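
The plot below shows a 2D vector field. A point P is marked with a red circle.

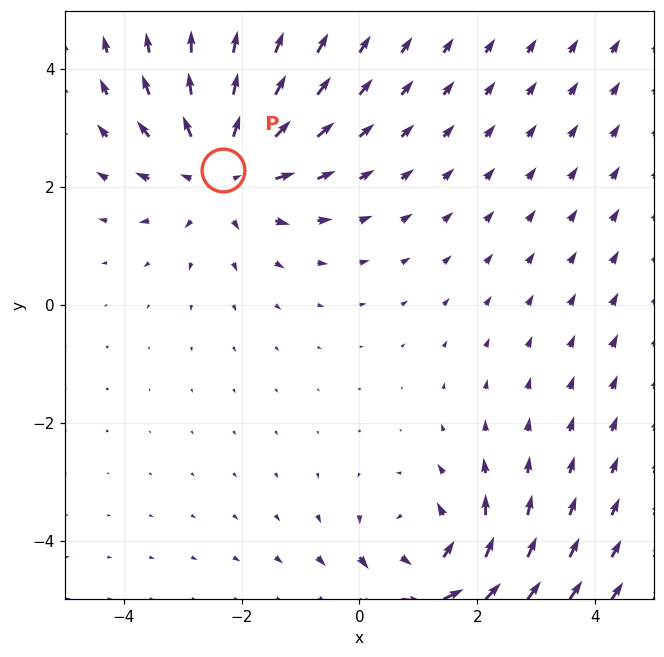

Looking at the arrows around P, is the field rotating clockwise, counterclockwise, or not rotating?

Near P at (-2.3, 2.3) the arrows show no circulation. The curl there is ≈0.

not rotating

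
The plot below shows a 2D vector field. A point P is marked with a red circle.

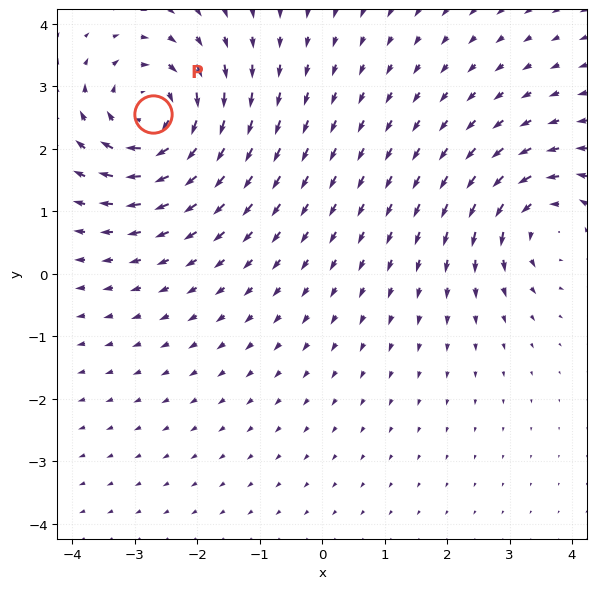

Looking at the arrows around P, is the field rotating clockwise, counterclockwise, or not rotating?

clockwise

Near P at (-2.7, 2.6) the arrows circulate clockwise. The curl (z-component) there is about -5; negative curl means clockwise rotation.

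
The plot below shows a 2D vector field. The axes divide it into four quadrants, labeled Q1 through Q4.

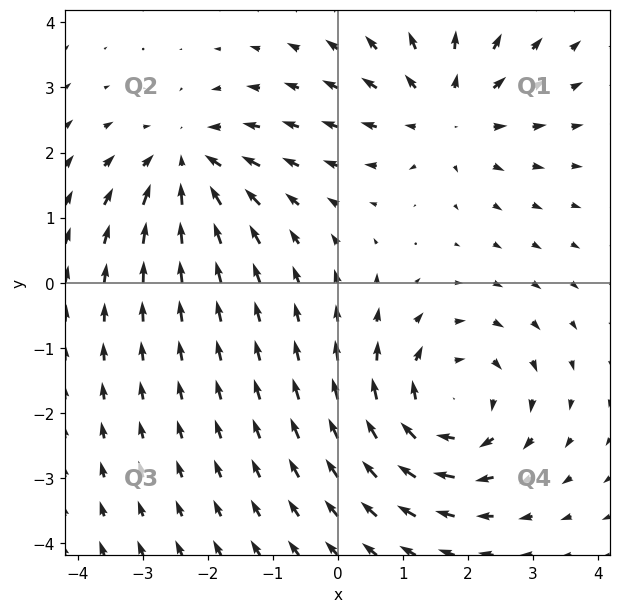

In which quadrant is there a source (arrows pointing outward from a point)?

The source sits at approximately (1.7, 2.6), which lies in quadrant Q1. The divergence there is about +3, positive as expected for a source.

Q1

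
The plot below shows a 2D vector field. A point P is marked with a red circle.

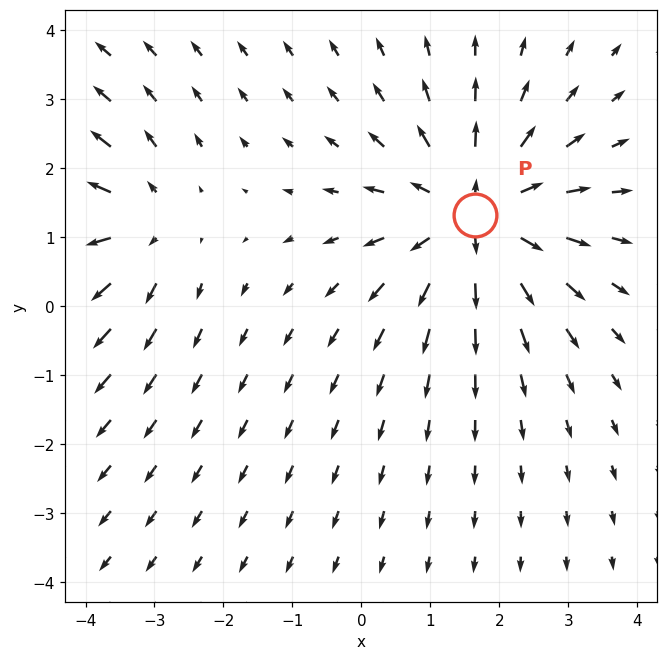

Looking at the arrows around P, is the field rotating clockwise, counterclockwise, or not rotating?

Near P at (1.7, 1.3) the arrows show no circulation. The curl there is ≈0.

not rotating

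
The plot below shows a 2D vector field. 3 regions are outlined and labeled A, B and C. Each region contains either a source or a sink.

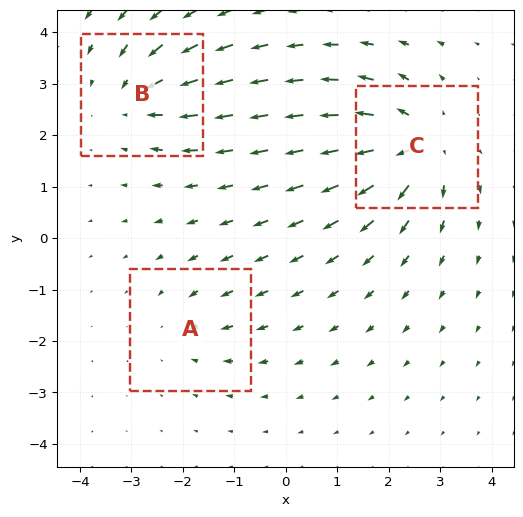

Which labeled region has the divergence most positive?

Divergence at each region's feature centre — A: about -2, B: about -4, C: about +5. Region C is most positive.

C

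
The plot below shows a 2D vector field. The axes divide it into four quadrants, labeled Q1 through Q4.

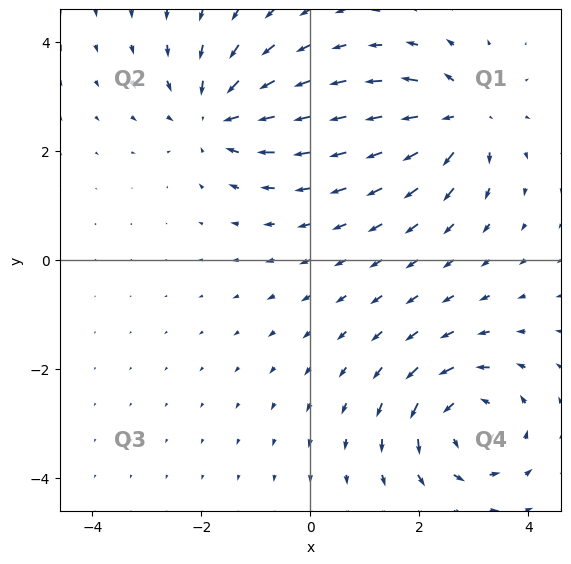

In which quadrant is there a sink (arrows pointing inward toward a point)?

Q2

The sink sits at approximately (-1.7, 2.6), which lies in quadrant Q2. The divergence there is about -5, negative as expected for a sink.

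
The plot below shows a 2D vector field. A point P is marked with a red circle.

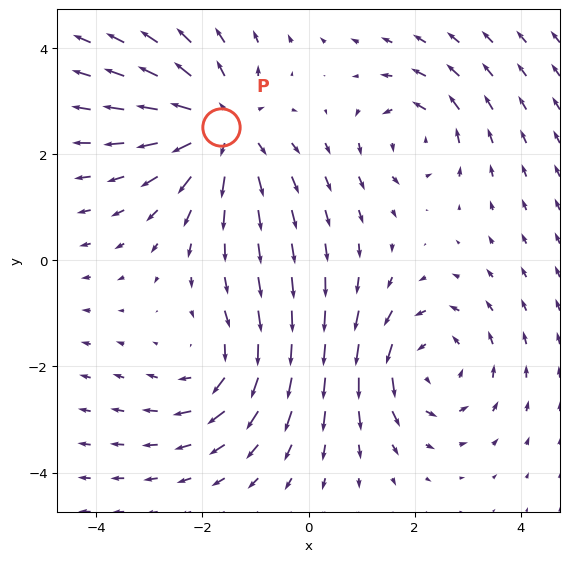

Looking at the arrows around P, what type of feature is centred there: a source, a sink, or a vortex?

source

At P (-1.6, 2.5) the arrows spread outward. Divergence about +4, curl ≈0 — positive divergence with near-zero curl is a source.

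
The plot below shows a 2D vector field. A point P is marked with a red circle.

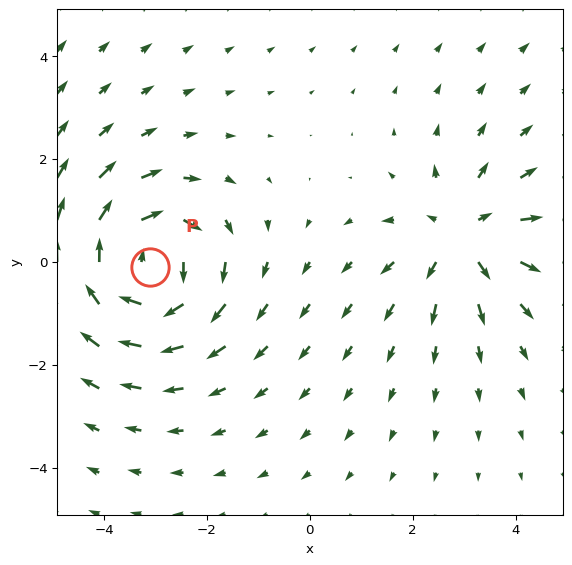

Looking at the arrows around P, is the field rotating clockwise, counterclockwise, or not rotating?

Near P at (-3.1, -0.1) the arrows circulate clockwise. The curl (z-component) there is about -5; negative curl means clockwise rotation.

clockwise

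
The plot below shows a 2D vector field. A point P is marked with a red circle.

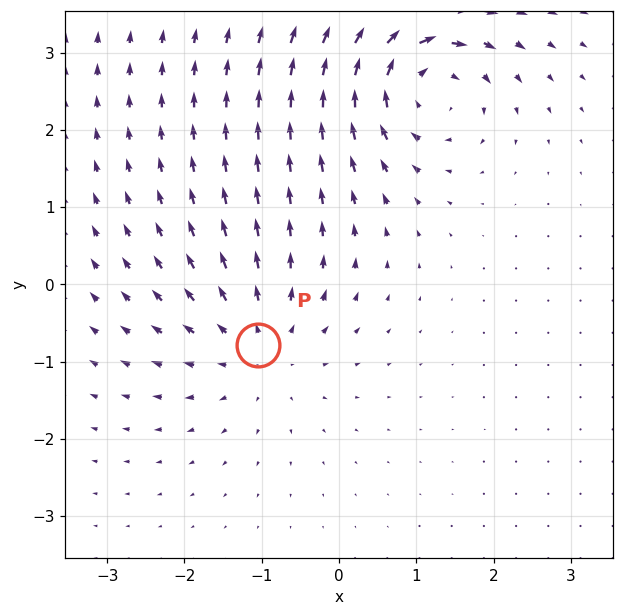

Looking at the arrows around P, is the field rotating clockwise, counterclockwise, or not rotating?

not rotating

Near P at (-1.0, -0.8) the arrows show no circulation. The curl there is ≈0.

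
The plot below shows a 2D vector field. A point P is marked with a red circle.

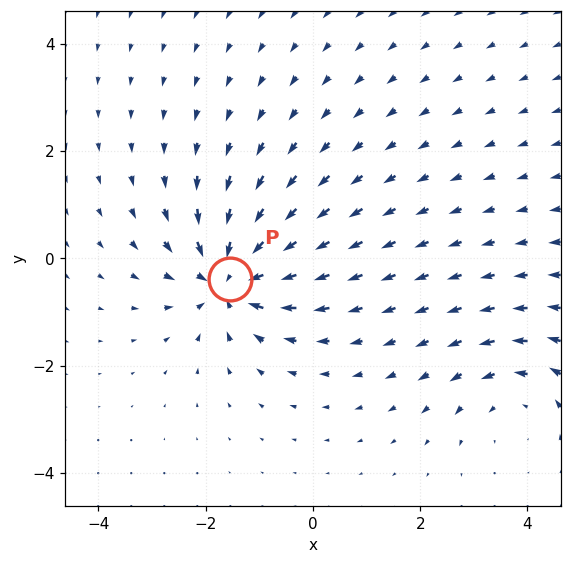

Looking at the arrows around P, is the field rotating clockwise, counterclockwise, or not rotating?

Near P at (-1.5, -0.4) the arrows show no circulation. The curl there is ≈0.

not rotating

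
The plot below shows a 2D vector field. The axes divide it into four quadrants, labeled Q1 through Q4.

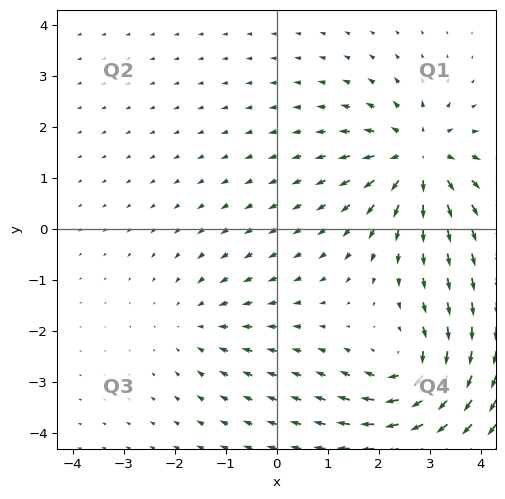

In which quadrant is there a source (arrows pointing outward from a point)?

The source sits at approximately (2.8, 1.4), which lies in quadrant Q1. The divergence there is about +5, positive as expected for a source.

Q1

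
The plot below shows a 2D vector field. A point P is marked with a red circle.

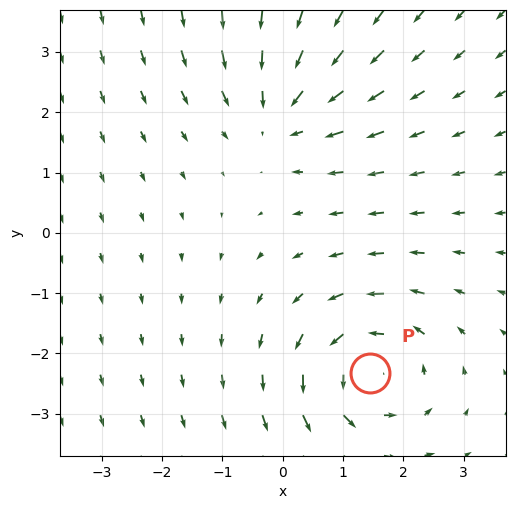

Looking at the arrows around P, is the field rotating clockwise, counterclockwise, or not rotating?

Near P at (1.5, -2.3) the arrows circulate counterclockwise. The curl (z-component) there is about +4; positive curl means counterclockwise rotation.

counterclockwise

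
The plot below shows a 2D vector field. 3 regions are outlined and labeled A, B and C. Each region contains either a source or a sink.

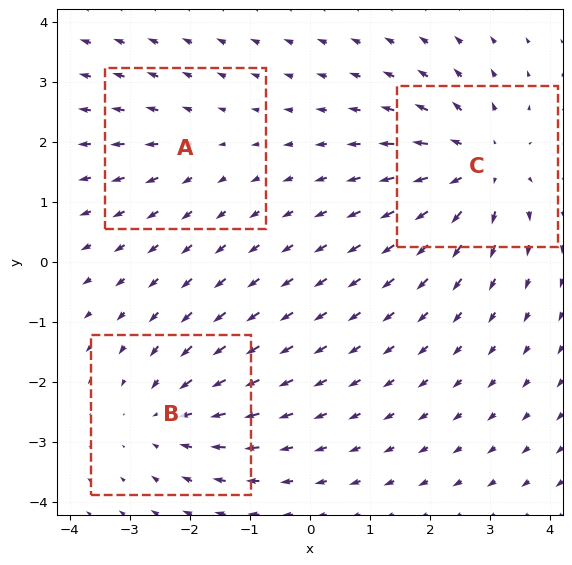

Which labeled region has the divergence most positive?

C

Divergence at each region's feature centre — A: about +2, B: about -3, C: about +4. Region C is most positive.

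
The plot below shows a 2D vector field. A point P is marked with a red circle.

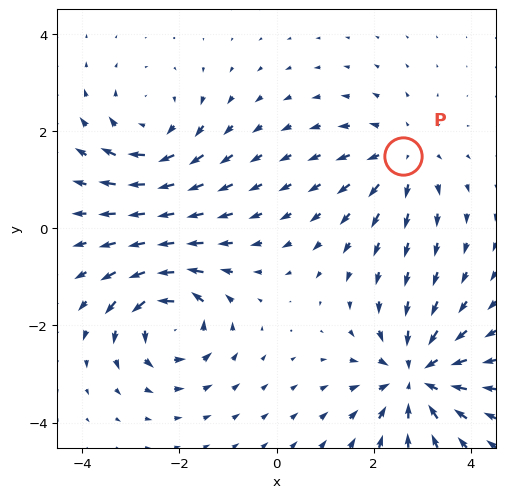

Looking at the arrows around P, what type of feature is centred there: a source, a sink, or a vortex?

source

At P (2.6, 1.5) the arrows spread outward. Divergence about +3, curl ≈0 — positive divergence with near-zero curl is a source.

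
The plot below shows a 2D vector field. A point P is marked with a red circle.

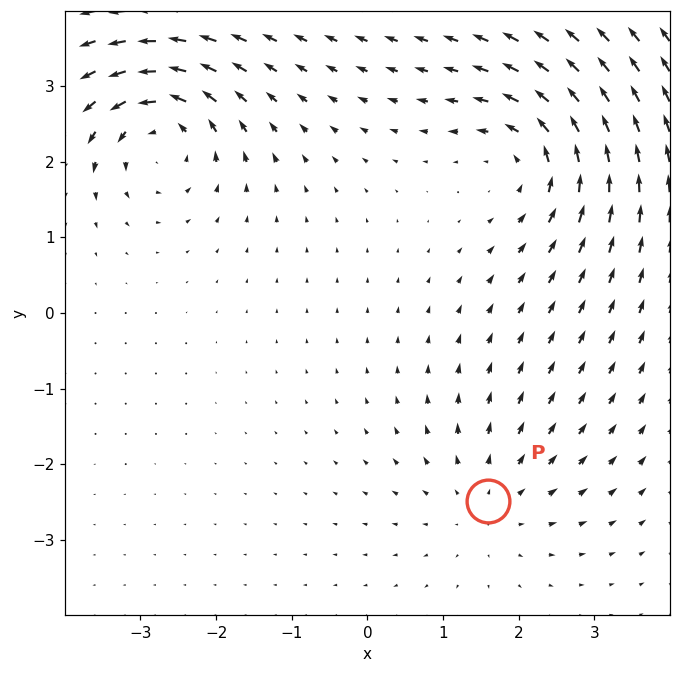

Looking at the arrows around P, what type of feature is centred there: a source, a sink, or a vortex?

At P (1.6, -2.5) the arrows spread outward. Divergence about +3, curl ≈0 — positive divergence with near-zero curl is a source.

source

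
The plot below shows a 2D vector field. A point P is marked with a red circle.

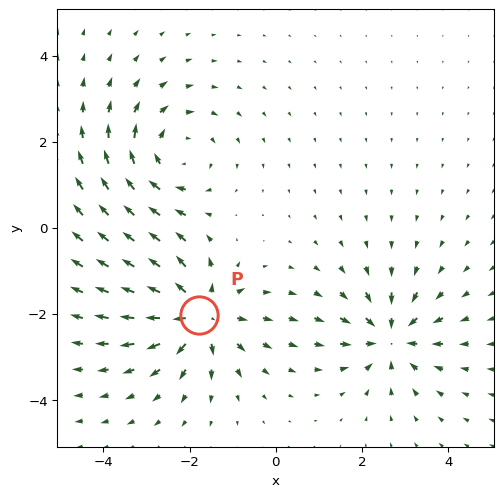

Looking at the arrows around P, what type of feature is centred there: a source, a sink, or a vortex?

At P (-1.8, -2.0) the arrows spread outward. Divergence about +6, curl ≈0 — positive divergence with near-zero curl is a source.

source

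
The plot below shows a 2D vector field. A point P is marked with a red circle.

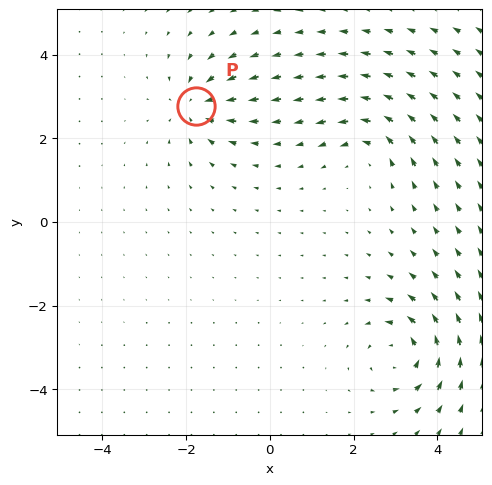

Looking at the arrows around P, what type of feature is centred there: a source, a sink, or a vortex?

sink

At P (-1.8, 2.8) the arrows converge inward. Divergence about -4, curl ≈0 — negative divergence with near-zero curl is a sink.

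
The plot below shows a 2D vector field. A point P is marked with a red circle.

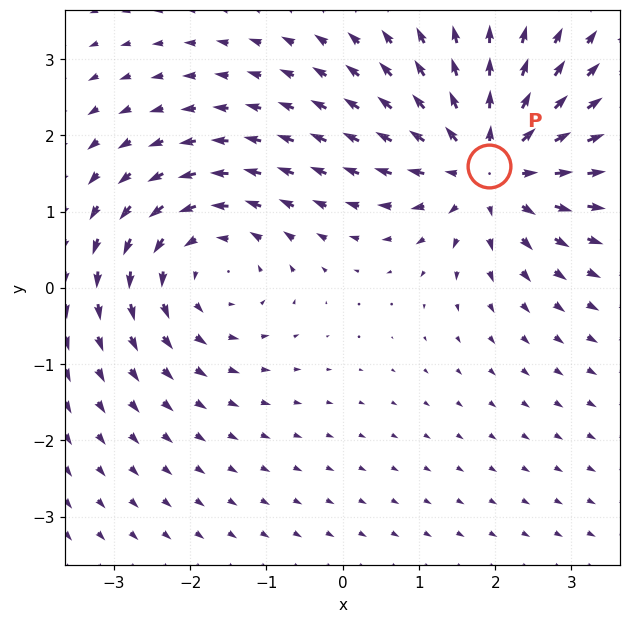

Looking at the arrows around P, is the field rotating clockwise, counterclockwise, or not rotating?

Near P at (1.9, 1.6) the arrows show no circulation. The curl there is ≈0.

not rotating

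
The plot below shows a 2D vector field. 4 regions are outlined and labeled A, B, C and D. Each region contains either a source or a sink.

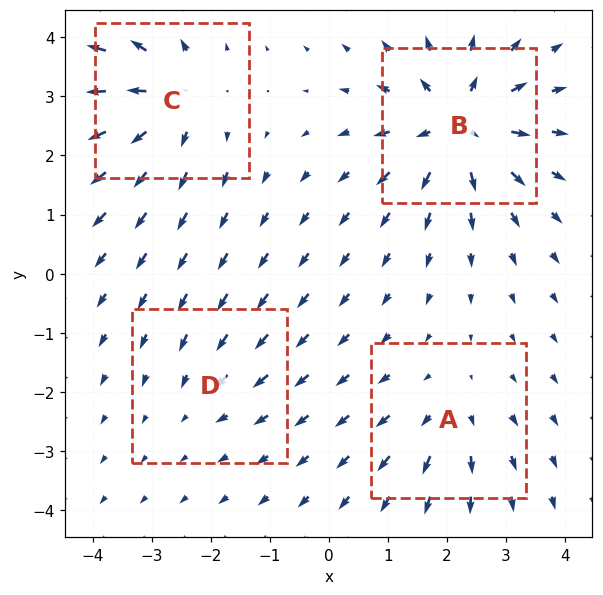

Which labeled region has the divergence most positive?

B

Divergence at each region's feature centre — A: about +3, B: about +7, C: about +5, D: about -2. Region B is most positive.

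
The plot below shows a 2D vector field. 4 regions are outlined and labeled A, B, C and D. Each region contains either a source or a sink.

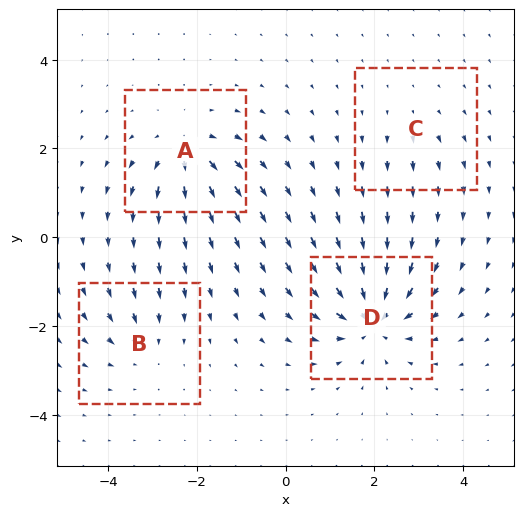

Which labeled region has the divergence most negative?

Divergence at each region's feature centre — A: about +6, B: about -4, C: about +2, D: about -9. Region D is most negative.

D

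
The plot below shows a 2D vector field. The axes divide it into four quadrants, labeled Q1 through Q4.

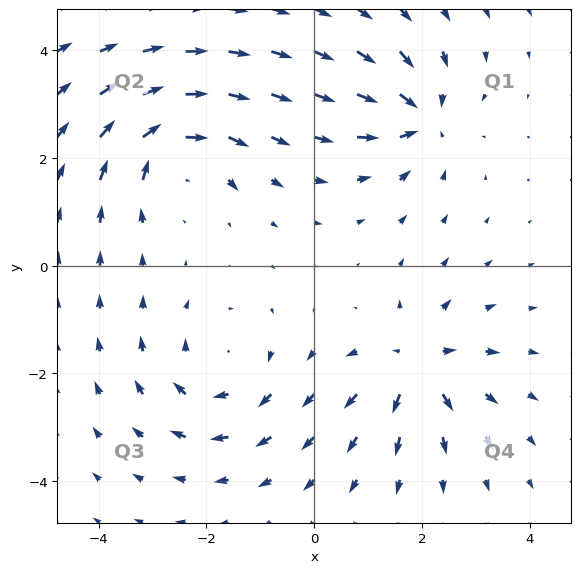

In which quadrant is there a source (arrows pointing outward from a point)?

The source sits at approximately (1.9, -1.8), which lies in quadrant Q4. The divergence there is about +6, positive as expected for a source.

Q4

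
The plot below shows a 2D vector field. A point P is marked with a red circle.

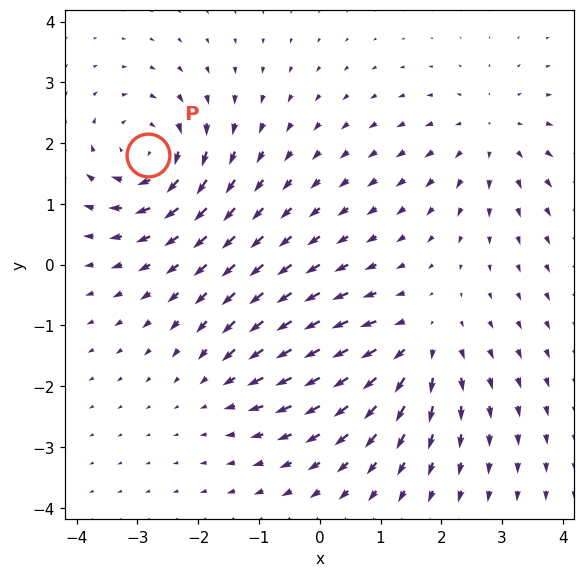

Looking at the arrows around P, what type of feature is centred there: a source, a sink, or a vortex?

vortex

At P (-2.8, 1.8) the arrows circulate clockwise. Divergence ≈0, curl about -5 — near-zero divergence with nonzero curl is a vortex.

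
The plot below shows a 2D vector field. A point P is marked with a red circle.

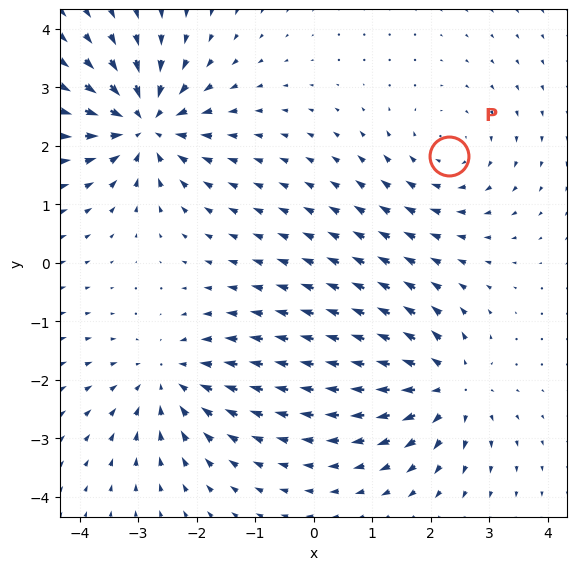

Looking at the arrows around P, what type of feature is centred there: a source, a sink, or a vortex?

vortex

At P (2.3, 1.8) the arrows circulate clockwise. Divergence ≈0, curl about -3 — near-zero divergence with nonzero curl is a vortex.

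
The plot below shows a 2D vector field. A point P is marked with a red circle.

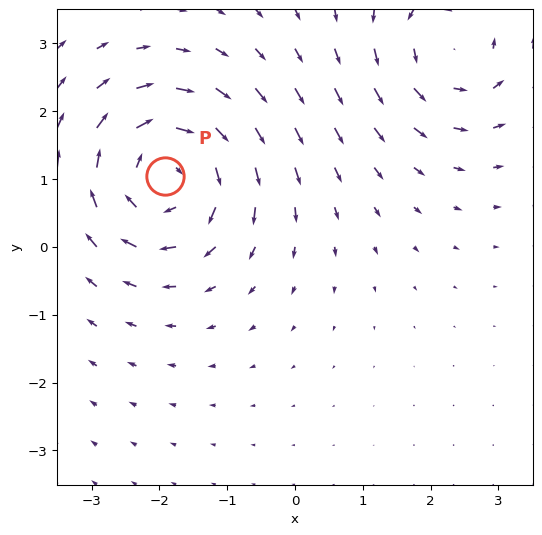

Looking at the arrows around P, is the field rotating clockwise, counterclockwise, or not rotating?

Near P at (-1.9, 1.0) the arrows circulate clockwise. The curl (z-component) there is about -4; negative curl means clockwise rotation.

clockwise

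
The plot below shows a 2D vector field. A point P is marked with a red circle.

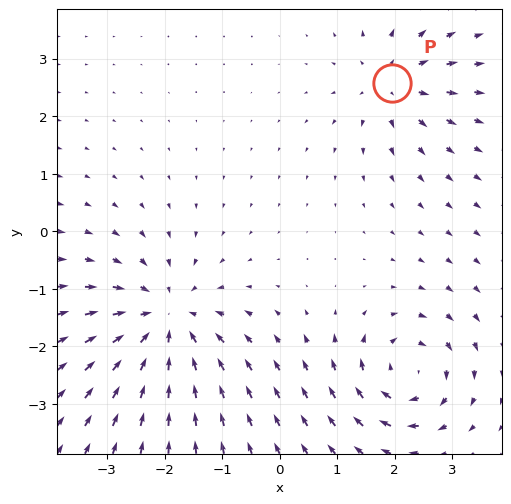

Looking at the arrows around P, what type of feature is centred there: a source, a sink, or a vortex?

source

At P (2.0, 2.6) the arrows spread outward. Divergence about +4, curl ≈0 — positive divergence with near-zero curl is a source.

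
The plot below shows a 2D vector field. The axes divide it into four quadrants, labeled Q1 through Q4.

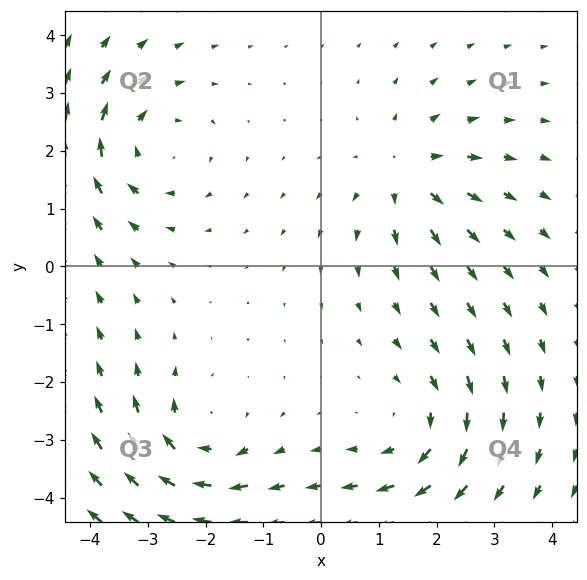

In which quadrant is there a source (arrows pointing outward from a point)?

The source sits at approximately (1.5, 1.6), which lies in quadrant Q1. The divergence there is about +4, positive as expected for a source.

Q1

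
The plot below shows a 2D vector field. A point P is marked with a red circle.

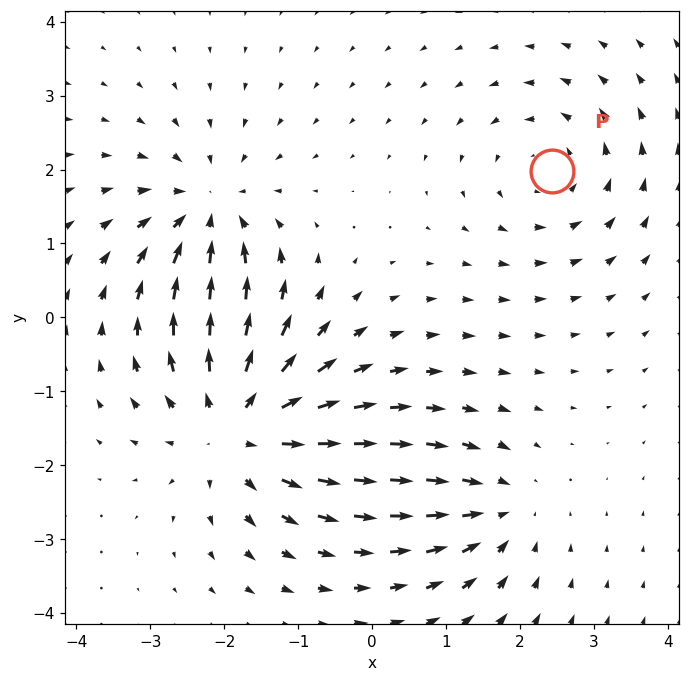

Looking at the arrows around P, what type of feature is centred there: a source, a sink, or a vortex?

vortex

At P (2.4, 2.0) the arrows circulate counterclockwise. Divergence ≈0, curl about +3 — near-zero divergence with nonzero curl is a vortex.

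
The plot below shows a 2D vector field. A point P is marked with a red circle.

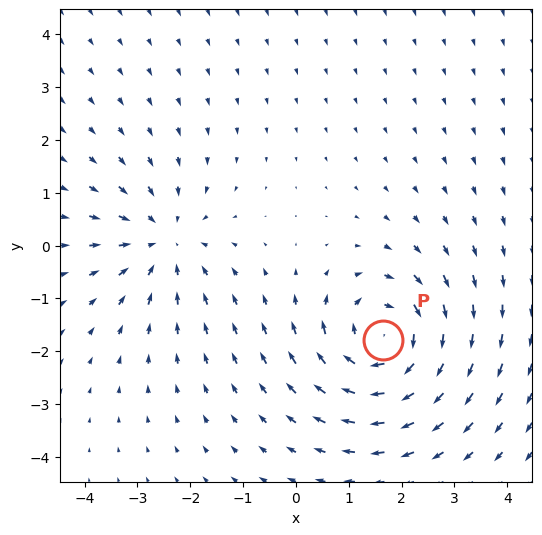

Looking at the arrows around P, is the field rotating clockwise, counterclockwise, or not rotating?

clockwise

Near P at (1.7, -1.8) the arrows circulate clockwise. The curl (z-component) there is about -4; negative curl means clockwise rotation.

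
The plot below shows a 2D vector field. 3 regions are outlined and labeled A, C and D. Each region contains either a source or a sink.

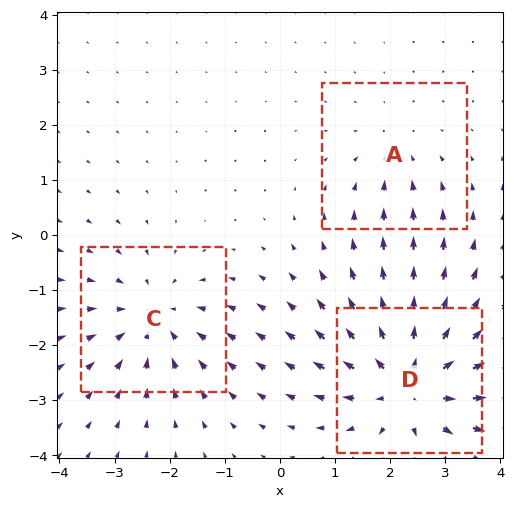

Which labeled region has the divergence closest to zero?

A

Divergence at each region's feature centre — A: about -2, C: about -3, D: about +4. Region A is closest to zero.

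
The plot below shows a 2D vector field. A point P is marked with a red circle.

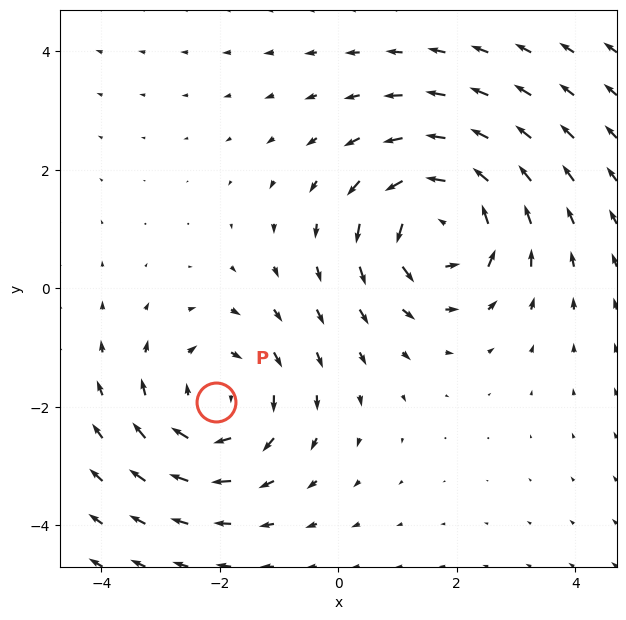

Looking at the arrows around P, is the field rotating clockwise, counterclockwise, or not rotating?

Near P at (-2.1, -1.9) the arrows circulate clockwise. The curl (z-component) there is about -2; negative curl means clockwise rotation.

clockwise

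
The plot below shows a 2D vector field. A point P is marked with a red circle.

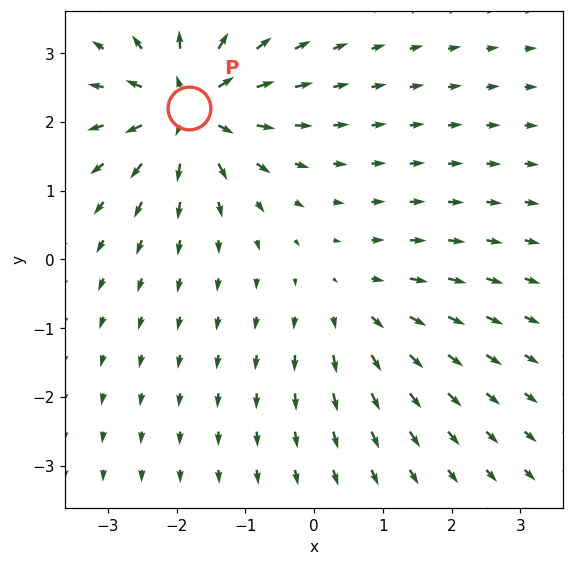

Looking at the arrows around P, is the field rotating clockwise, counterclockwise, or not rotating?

not rotating

Near P at (-1.8, 2.2) the arrows show no circulation. The curl there is ≈0.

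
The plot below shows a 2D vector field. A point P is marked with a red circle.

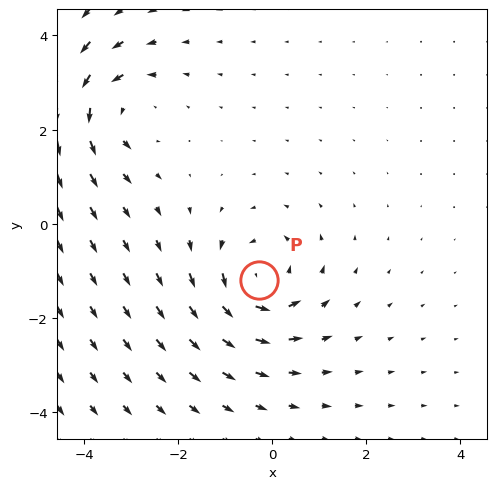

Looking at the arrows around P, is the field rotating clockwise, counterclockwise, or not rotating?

Near P at (-0.3, -1.2) the arrows circulate counterclockwise. The curl (z-component) there is about +4; positive curl means counterclockwise rotation.

counterclockwise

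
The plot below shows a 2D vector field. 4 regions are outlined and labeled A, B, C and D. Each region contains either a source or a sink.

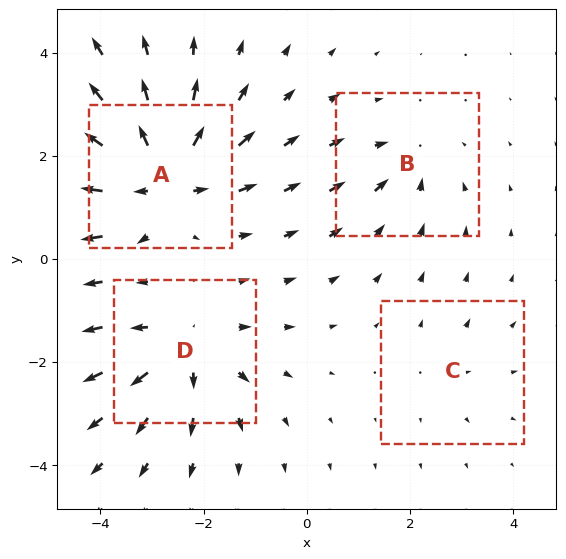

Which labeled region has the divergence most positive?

A

Divergence at each region's feature centre — A: about +7, B: about -3, C: about +2, D: about +5. Region A is most positive.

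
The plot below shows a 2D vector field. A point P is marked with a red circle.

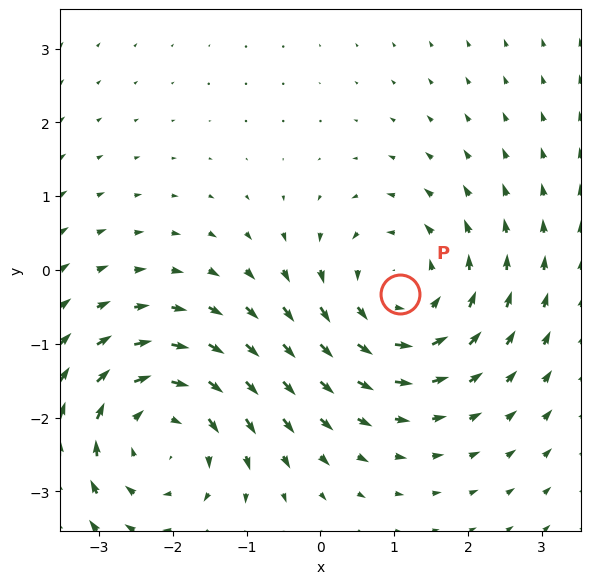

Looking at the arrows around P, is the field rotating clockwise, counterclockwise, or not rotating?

Near P at (1.1, -0.3) the arrows circulate counterclockwise. The curl (z-component) there is about +4; positive curl means counterclockwise rotation.

counterclockwise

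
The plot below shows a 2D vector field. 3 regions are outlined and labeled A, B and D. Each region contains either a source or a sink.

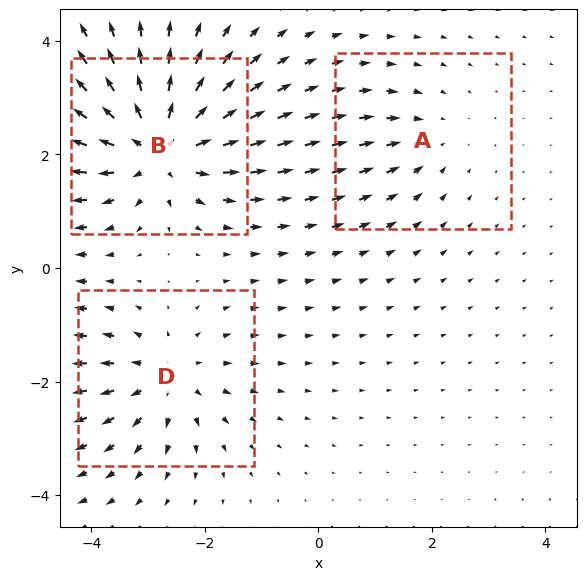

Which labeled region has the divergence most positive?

B

Divergence at each region's feature centre — A: about -2, B: about +5, D: about +3. Region B is most positive.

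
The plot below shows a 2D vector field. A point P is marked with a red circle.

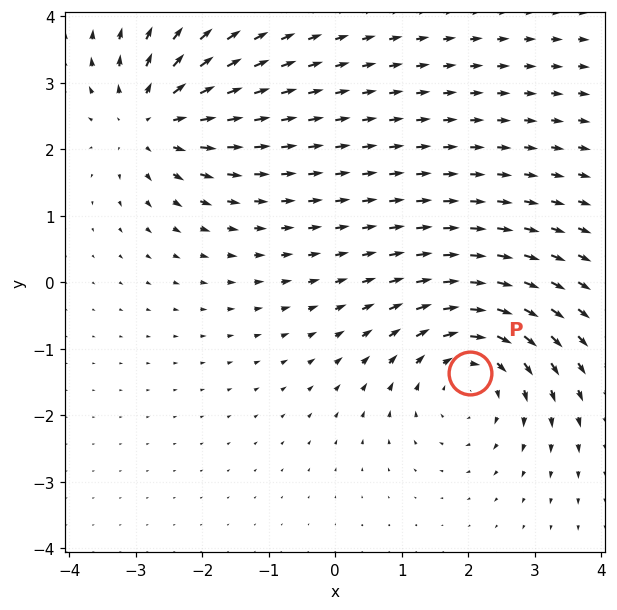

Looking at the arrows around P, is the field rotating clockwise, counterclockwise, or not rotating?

Near P at (2.0, -1.4) the arrows circulate clockwise. The curl (z-component) there is about -3; negative curl means clockwise rotation.

clockwise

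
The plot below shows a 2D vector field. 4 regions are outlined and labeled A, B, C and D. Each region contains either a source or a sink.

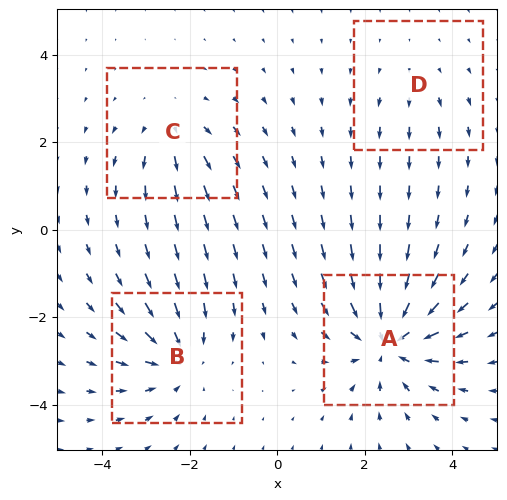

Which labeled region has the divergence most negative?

Divergence at each region's feature centre — A: about -6, B: about -4, C: about +3, D: about +2. Region A is most negative.

A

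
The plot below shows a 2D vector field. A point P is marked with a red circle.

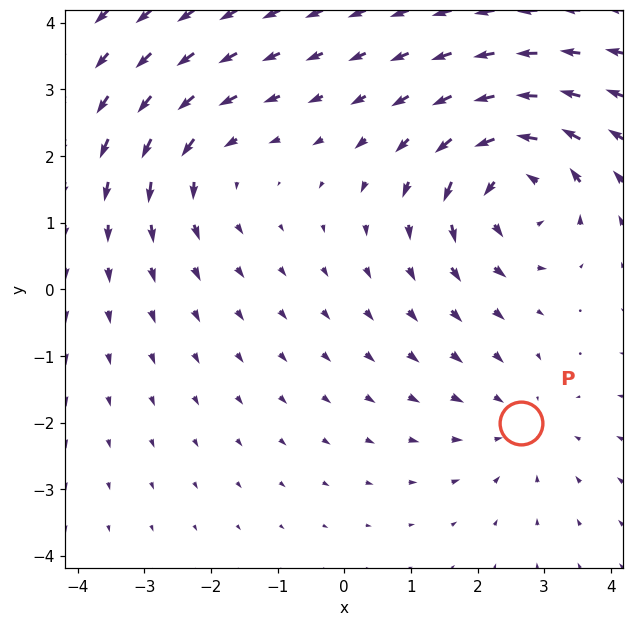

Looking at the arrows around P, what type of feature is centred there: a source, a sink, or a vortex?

At P (2.7, -2.0) the arrows converge inward. Divergence about -2, curl ≈0 — negative divergence with near-zero curl is a sink.

sink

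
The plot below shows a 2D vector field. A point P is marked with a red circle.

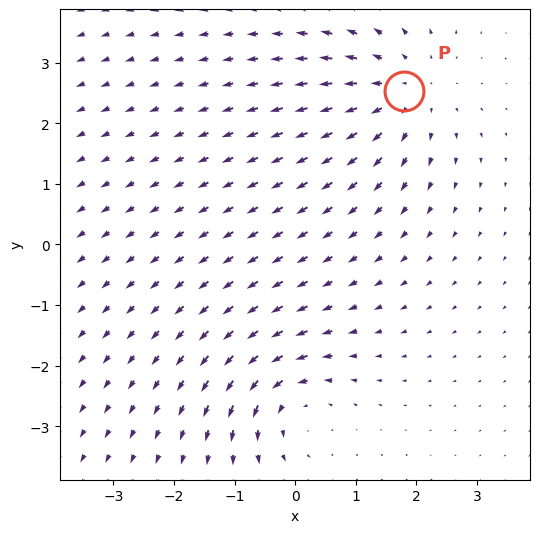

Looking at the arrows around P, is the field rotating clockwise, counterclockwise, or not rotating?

Near P at (1.8, 2.5) the arrows show no circulation. The curl there is ≈0.

not rotating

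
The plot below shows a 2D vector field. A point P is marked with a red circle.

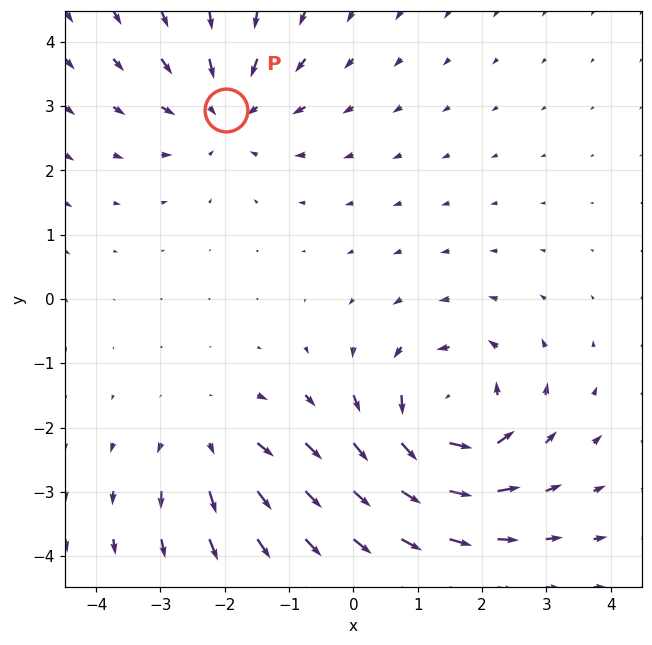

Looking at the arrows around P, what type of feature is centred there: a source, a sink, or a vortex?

At P (-2.0, 2.9) the arrows converge inward. Divergence about -4, curl ≈0 — negative divergence with near-zero curl is a sink.

sink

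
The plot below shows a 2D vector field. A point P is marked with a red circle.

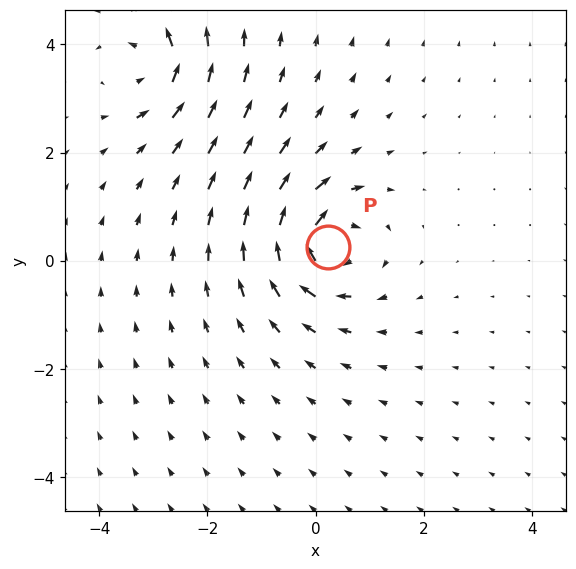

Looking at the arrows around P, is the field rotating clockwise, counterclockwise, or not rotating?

clockwise

Near P at (0.2, 0.3) the arrows circulate clockwise. The curl (z-component) there is about -5; negative curl means clockwise rotation.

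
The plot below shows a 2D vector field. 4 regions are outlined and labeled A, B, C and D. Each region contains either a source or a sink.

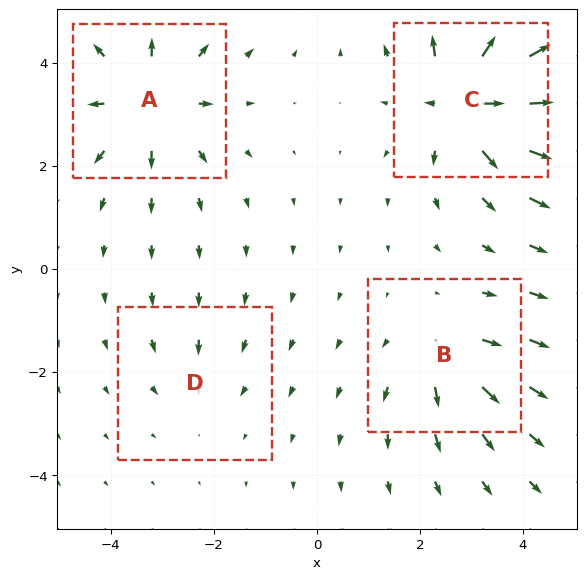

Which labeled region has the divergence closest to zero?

Divergence at each region's feature centre — A: about +6, B: about +4, C: about +8, D: about -2. Region D is closest to zero.

D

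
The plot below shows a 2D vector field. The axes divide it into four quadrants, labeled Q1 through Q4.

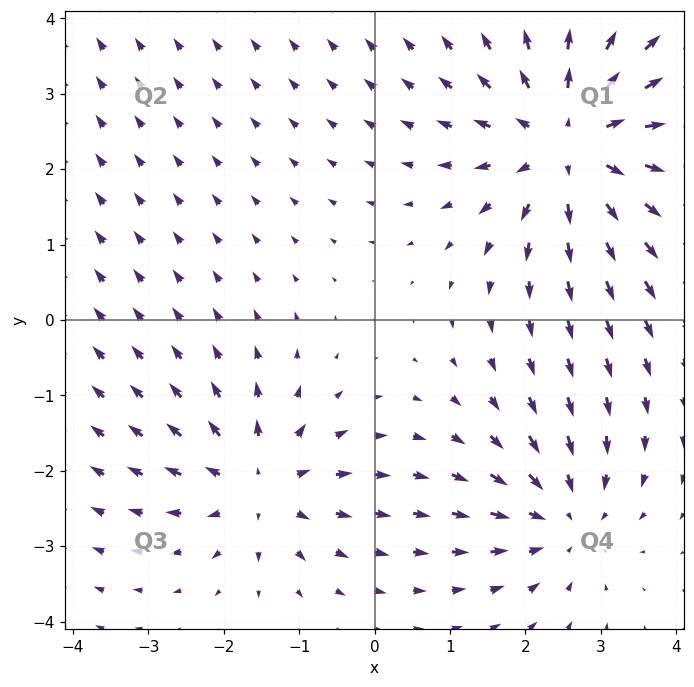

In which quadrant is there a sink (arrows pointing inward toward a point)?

Q4

The sink sits at approximately (2.5, -2.6), which lies in quadrant Q4. The divergence there is about -3, negative as expected for a sink.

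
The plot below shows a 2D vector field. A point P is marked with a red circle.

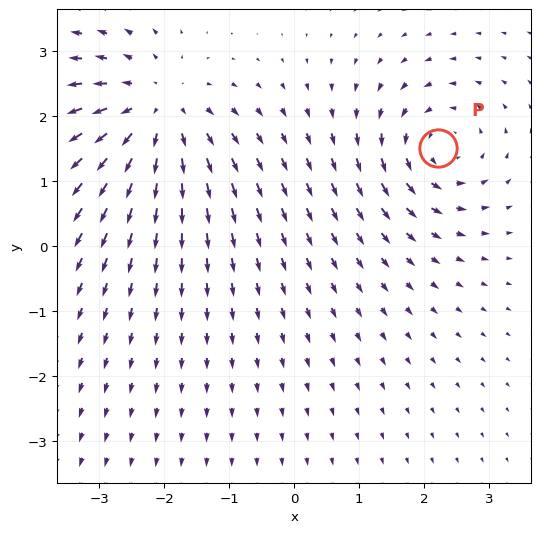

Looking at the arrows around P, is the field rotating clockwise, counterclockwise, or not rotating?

Near P at (2.2, 1.5) the arrows circulate counterclockwise. The curl (z-component) there is about +4; positive curl means counterclockwise rotation.

counterclockwise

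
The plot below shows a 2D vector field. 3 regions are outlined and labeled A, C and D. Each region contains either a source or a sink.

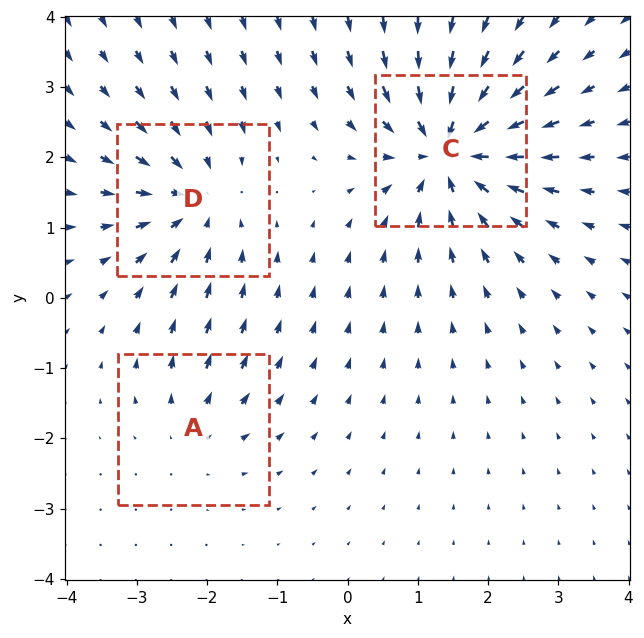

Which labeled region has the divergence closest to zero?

Divergence at each region's feature centre — A: about +2, C: about -6, D: about -4. Region A is closest to zero.

A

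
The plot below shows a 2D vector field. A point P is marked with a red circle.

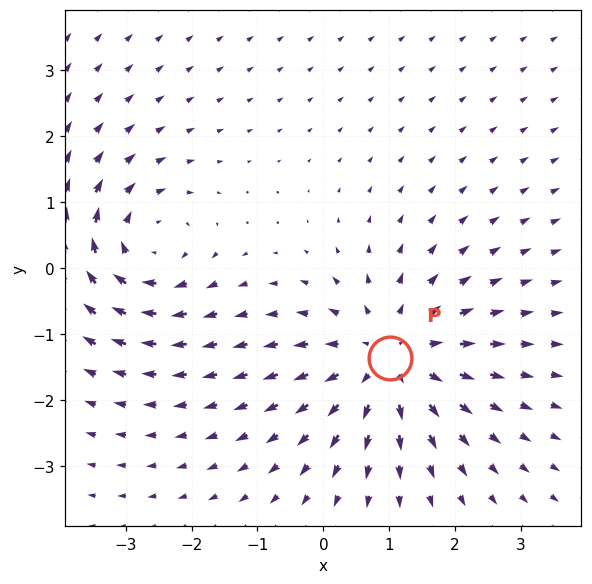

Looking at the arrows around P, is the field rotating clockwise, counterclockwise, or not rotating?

not rotating

Near P at (1.0, -1.4) the arrows show no circulation. The curl there is ≈0.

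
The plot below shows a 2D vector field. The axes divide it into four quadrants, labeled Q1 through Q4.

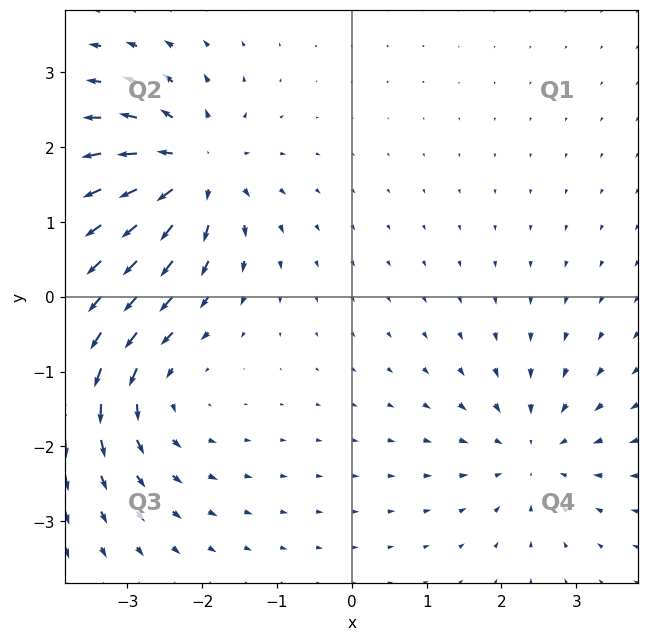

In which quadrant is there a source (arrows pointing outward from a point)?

Q2

The source sits at approximately (-2.1, 1.7), which lies in quadrant Q2. The divergence there is about +7, positive as expected for a source.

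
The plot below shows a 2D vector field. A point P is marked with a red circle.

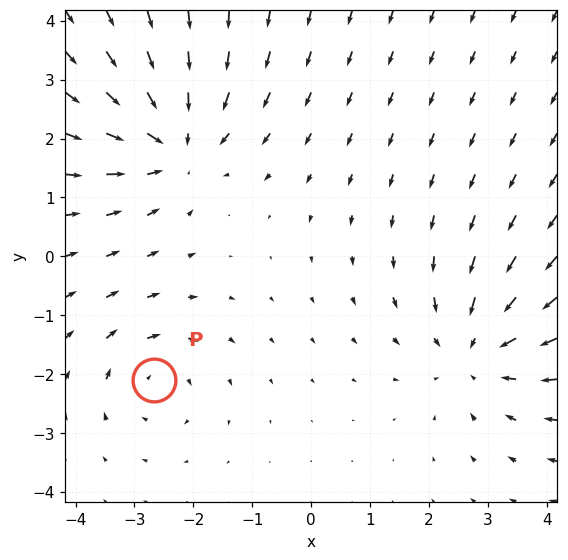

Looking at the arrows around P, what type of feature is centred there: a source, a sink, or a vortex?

vortex

At P (-2.7, -2.1) the arrows circulate clockwise. Divergence ≈0, curl about -3 — near-zero divergence with nonzero curl is a vortex.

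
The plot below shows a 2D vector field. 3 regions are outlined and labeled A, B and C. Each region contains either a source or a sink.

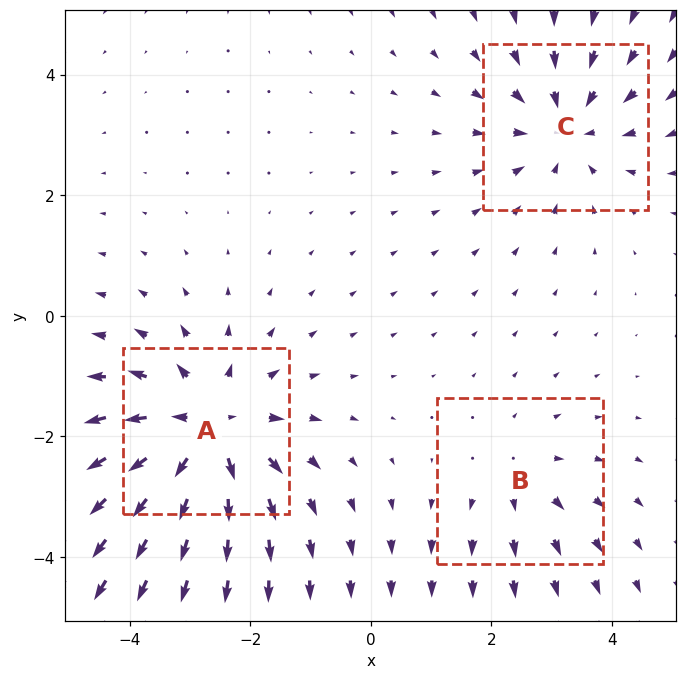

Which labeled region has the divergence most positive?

Divergence at each region's feature centre — A: about +5, B: about +2, C: about -3. Region A is most positive.

A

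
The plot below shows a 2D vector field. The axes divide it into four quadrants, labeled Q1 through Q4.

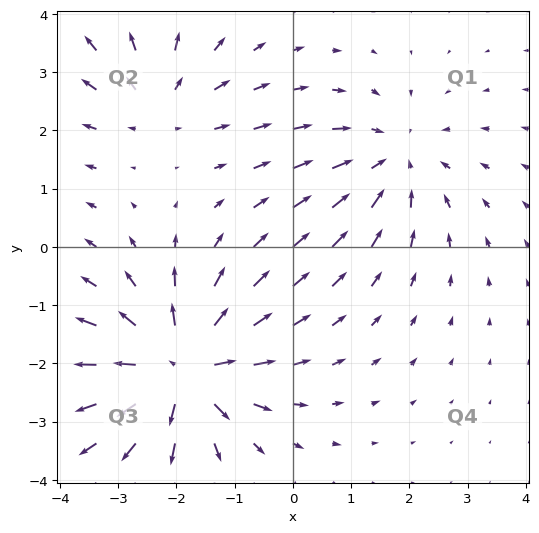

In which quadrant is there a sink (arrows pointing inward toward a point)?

The sink sits at approximately (1.7, 1.5), which lies in quadrant Q1. The divergence there is about -3, negative as expected for a sink.

Q1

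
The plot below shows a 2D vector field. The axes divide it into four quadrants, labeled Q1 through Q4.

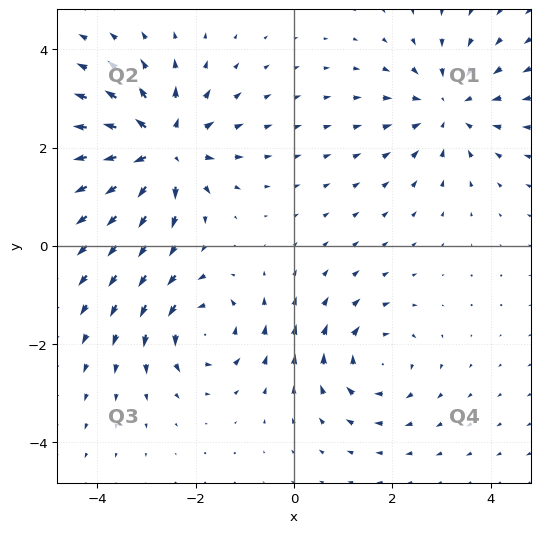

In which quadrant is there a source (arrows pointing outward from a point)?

Q2

The source sits at approximately (-2.7, 2.0), which lies in quadrant Q2. The divergence there is about +5, positive as expected for a source.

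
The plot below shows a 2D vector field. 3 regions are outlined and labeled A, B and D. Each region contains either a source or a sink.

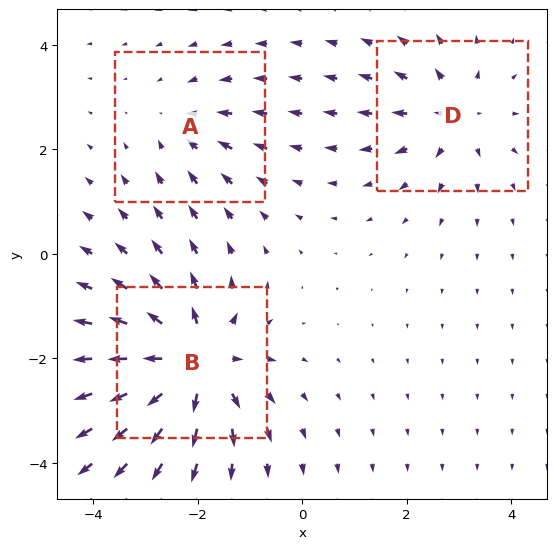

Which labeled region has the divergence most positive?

Divergence at each region's feature centre — A: about -2, B: about +6, D: about +3. Region B is most positive.

B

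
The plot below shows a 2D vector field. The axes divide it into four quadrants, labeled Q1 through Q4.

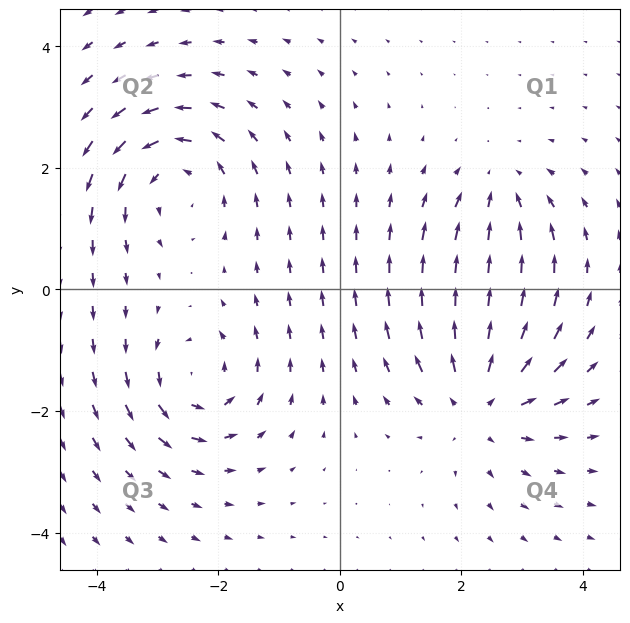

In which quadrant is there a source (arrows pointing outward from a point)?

The source sits at approximately (2.3, -1.8), which lies in quadrant Q4. The divergence there is about +4, positive as expected for a source.

Q4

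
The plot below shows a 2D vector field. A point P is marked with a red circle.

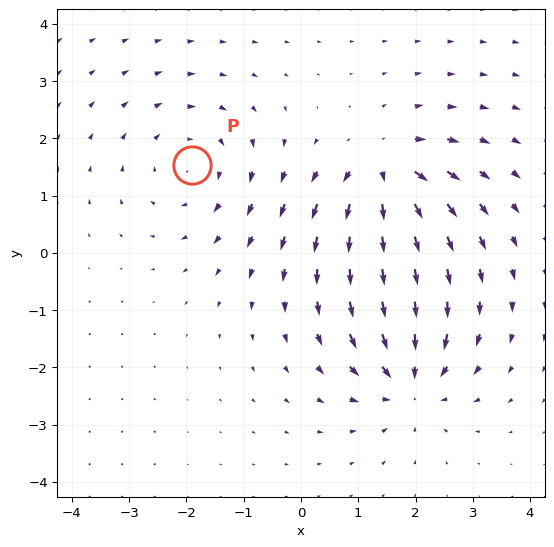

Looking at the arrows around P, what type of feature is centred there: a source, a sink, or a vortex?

At P (-1.9, 1.5) the arrows circulate clockwise. Divergence ≈0, curl about -3 — near-zero divergence with nonzero curl is a vortex.

vortex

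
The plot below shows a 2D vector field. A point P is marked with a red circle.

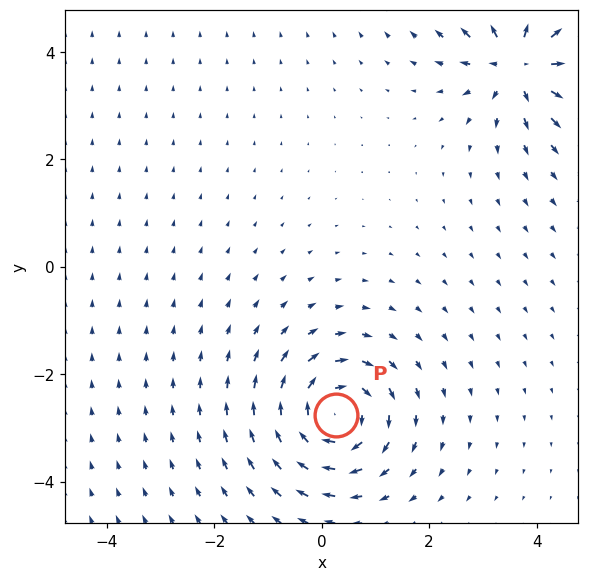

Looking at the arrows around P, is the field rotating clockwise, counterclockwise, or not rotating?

Near P at (0.3, -2.8) the arrows circulate clockwise. The curl (z-component) there is about -6; negative curl means clockwise rotation.

clockwise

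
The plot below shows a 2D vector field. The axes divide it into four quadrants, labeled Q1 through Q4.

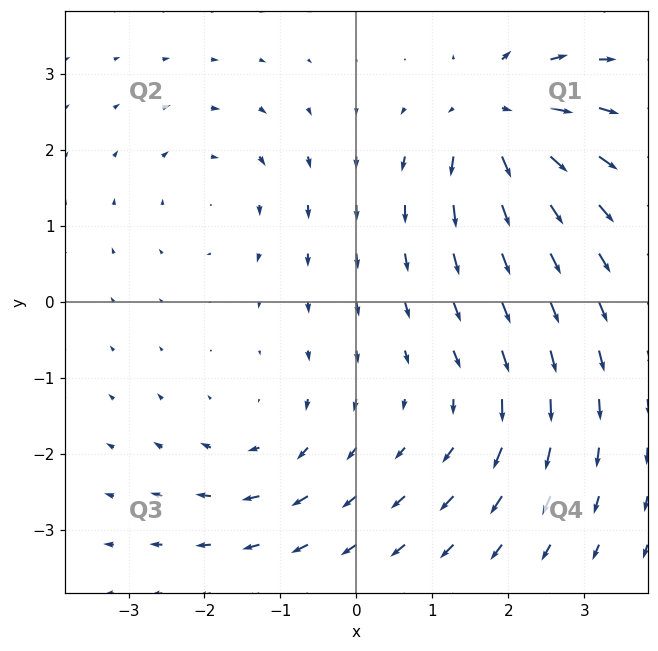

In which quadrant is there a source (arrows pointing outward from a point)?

Q1

The source sits at approximately (1.8, 2.4), which lies in quadrant Q1. The divergence there is about +6, positive as expected for a source.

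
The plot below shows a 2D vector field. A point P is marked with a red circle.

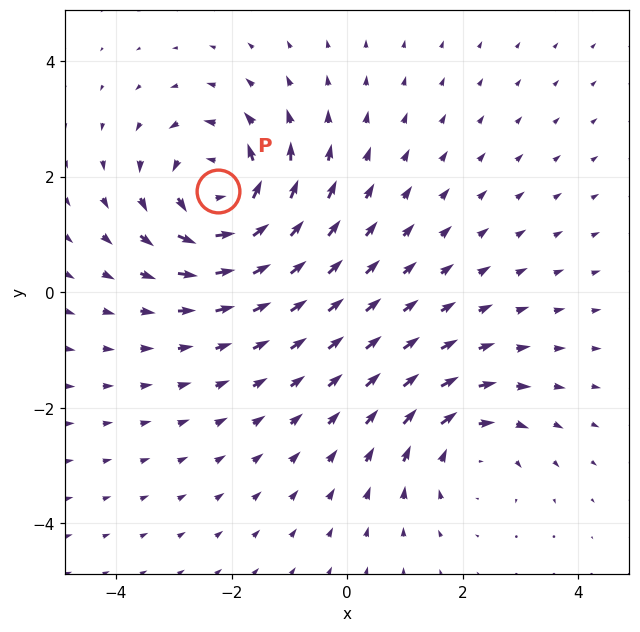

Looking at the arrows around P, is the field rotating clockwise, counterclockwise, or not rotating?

counterclockwise

Near P at (-2.2, 1.8) the arrows circulate counterclockwise. The curl (z-component) there is about +5; positive curl means counterclockwise rotation.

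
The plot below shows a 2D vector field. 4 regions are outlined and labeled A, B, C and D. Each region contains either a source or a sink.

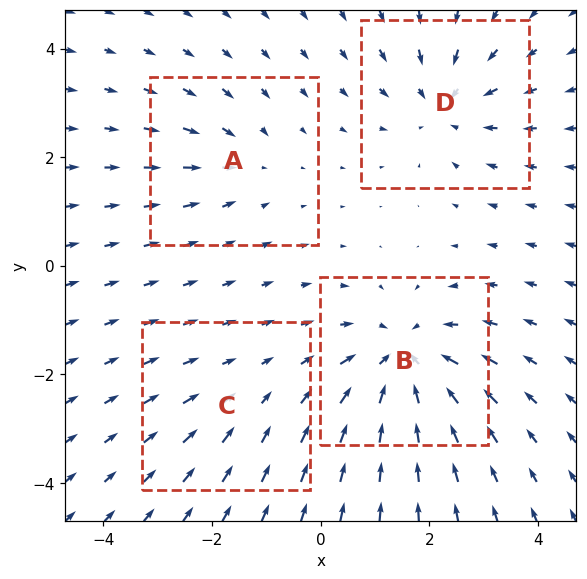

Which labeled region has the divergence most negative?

B

Divergence at each region's feature centre — A: about -3, B: about -7, C: about -2, D: about -5. Region B is most negative.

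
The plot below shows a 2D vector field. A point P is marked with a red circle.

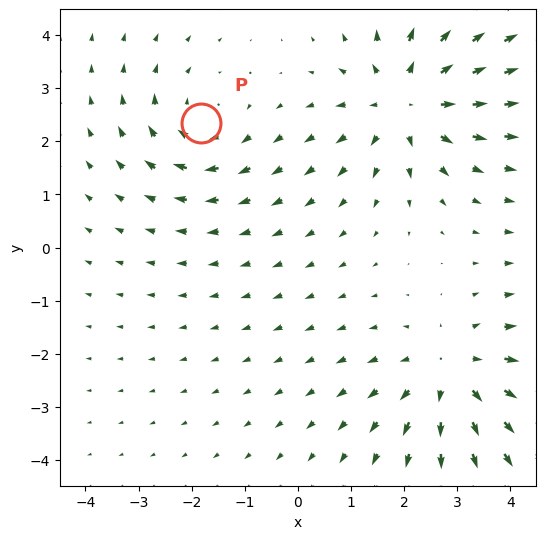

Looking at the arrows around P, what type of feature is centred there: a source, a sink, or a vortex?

At P (-1.8, 2.3) the arrows circulate clockwise. Divergence ≈0, curl about -3 — near-zero divergence with nonzero curl is a vortex.

vortex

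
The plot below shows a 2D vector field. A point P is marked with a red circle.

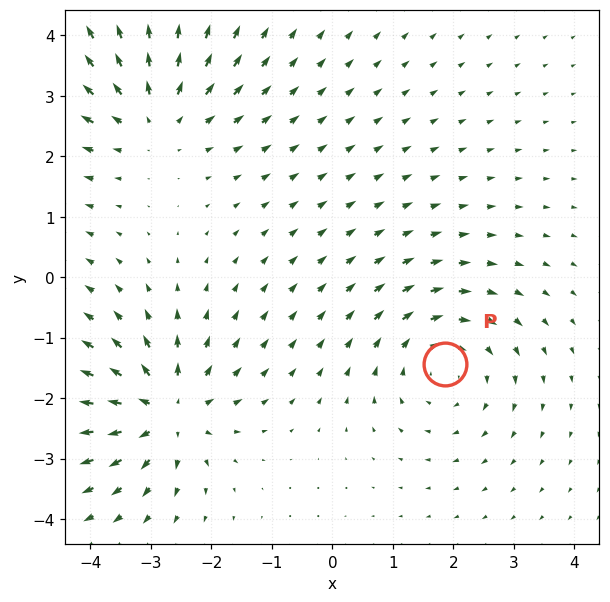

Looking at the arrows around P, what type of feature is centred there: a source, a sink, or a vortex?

vortex

At P (1.9, -1.4) the arrows circulate clockwise. Divergence ≈0, curl about -3 — near-zero divergence with nonzero curl is a vortex.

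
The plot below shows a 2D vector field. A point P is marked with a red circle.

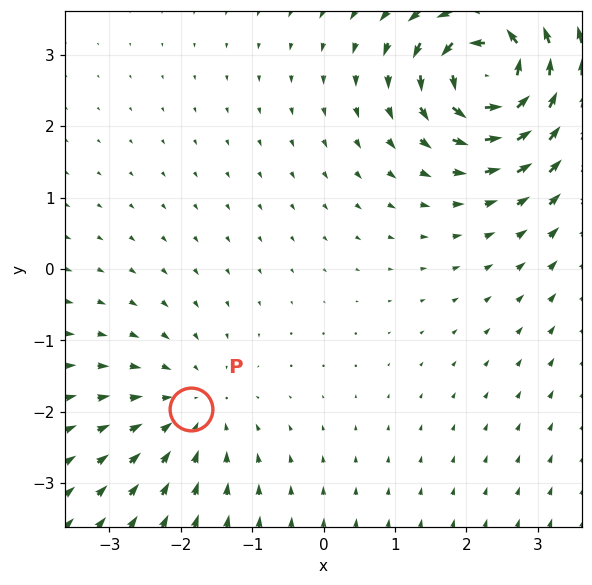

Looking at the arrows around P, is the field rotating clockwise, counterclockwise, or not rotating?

not rotating

Near P at (-1.9, -2.0) the arrows show no circulation. The curl there is ≈0.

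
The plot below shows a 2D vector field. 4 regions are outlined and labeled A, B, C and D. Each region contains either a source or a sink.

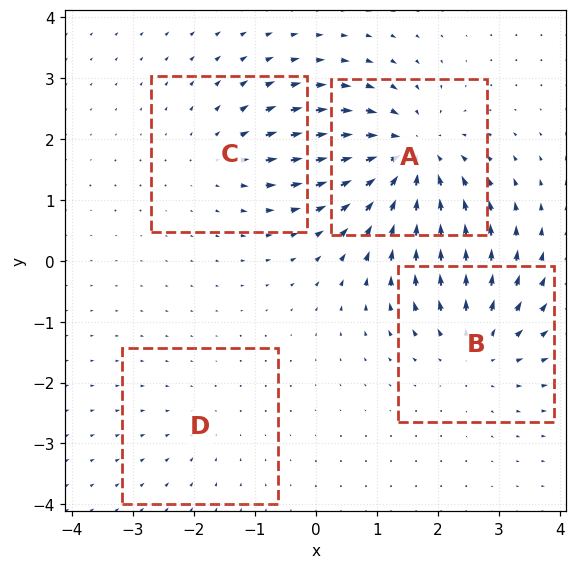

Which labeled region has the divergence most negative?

A

Divergence at each region's feature centre — A: about -7, B: about +4, C: about +3, D: about -2. Region A is most negative.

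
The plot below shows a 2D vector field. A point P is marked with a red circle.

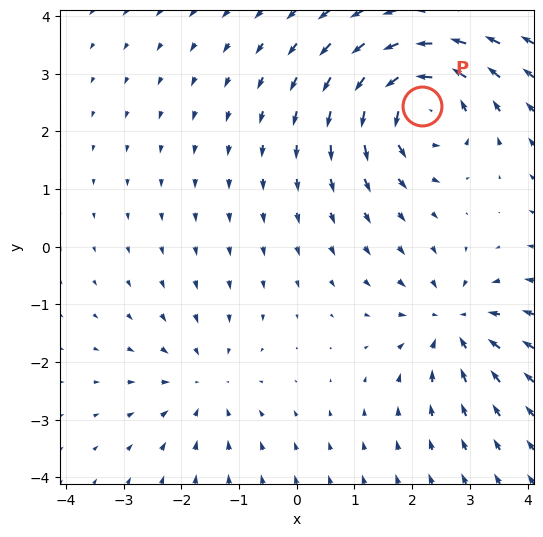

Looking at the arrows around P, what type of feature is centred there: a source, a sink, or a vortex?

vortex

At P (2.2, 2.4) the arrows circulate counterclockwise. Divergence ≈0, curl about +6 — near-zero divergence with nonzero curl is a vortex.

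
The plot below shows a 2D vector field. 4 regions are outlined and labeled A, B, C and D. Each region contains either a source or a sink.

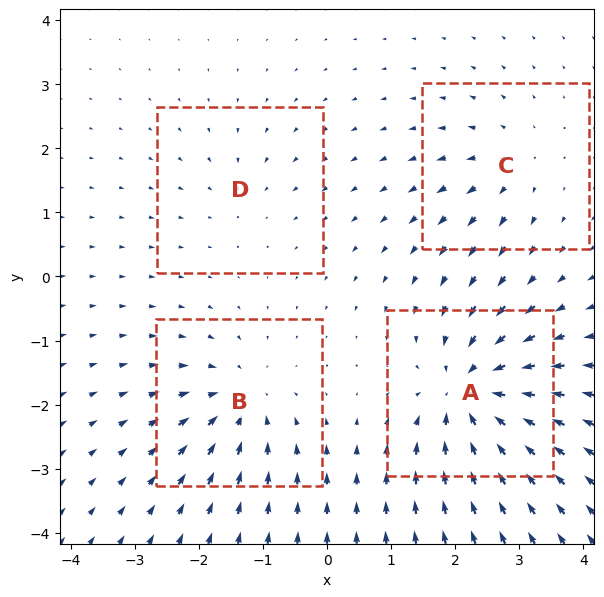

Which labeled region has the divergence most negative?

A

Divergence at each region's feature centre — A: about -9, B: about -6, C: about +4, D: about -2. Region A is most negative.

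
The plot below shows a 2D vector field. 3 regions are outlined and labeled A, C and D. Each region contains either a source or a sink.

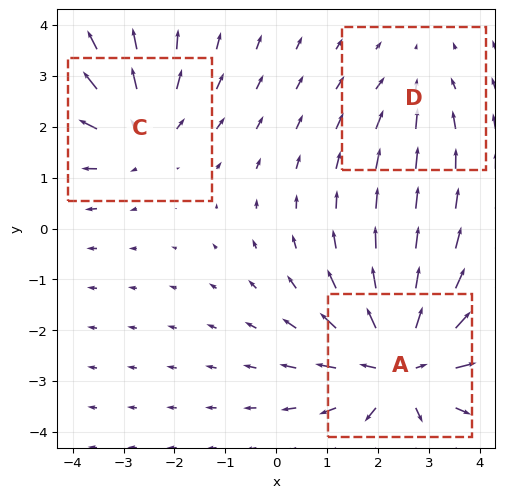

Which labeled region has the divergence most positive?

A

Divergence at each region's feature centre — A: about +5, C: about +3, D: about -2. Region A is most positive.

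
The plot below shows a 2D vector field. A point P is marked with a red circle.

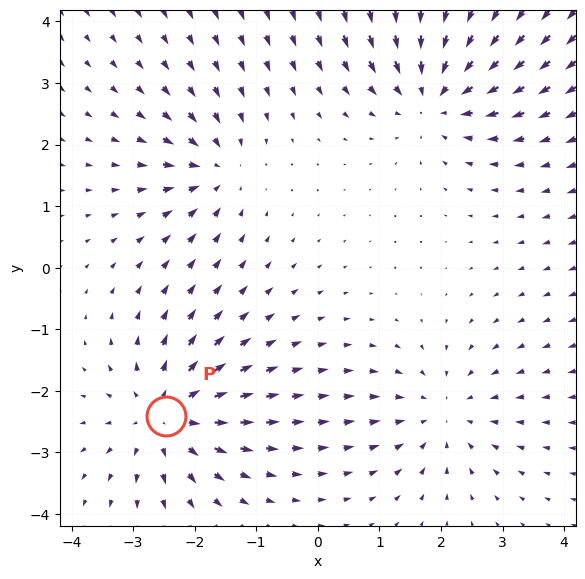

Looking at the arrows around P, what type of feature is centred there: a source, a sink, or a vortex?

At P (-2.5, -2.4) the arrows spread outward. Divergence about +5, curl ≈0 — positive divergence with near-zero curl is a source.

source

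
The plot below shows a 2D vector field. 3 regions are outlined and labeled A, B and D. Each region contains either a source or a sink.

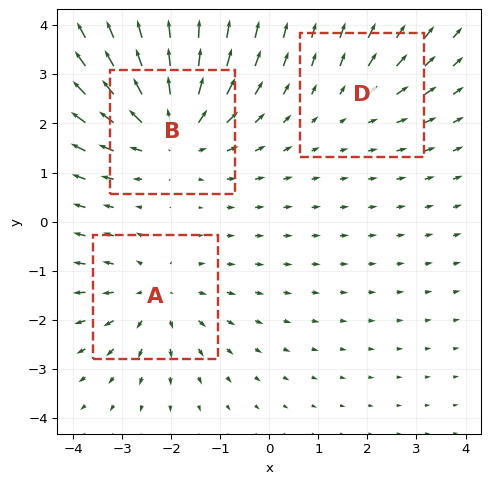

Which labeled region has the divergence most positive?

B

Divergence at each region's feature centre — A: about +3, B: about +4, D: about +2. Region B is most positive.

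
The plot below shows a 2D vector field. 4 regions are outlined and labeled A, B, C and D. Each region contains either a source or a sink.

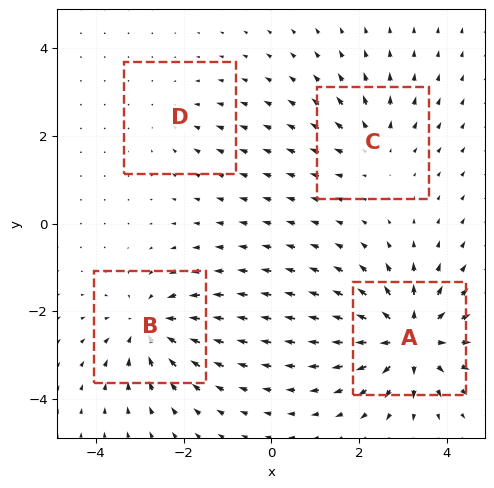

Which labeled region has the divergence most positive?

Divergence at each region's feature centre — A: about +7, B: about -5, C: about +3, D: about -2. Region A is most positive.

A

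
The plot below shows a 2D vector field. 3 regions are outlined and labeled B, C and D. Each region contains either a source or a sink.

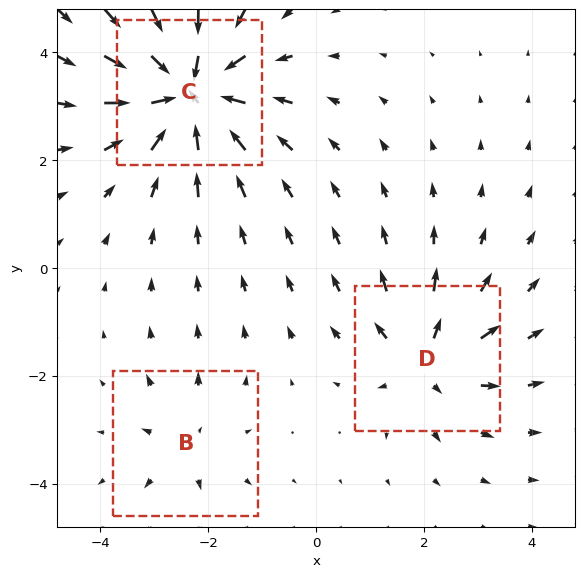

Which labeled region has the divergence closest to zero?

B

Divergence at each region's feature centre — B: about +2, C: about -7, D: about +4. Region B is closest to zero.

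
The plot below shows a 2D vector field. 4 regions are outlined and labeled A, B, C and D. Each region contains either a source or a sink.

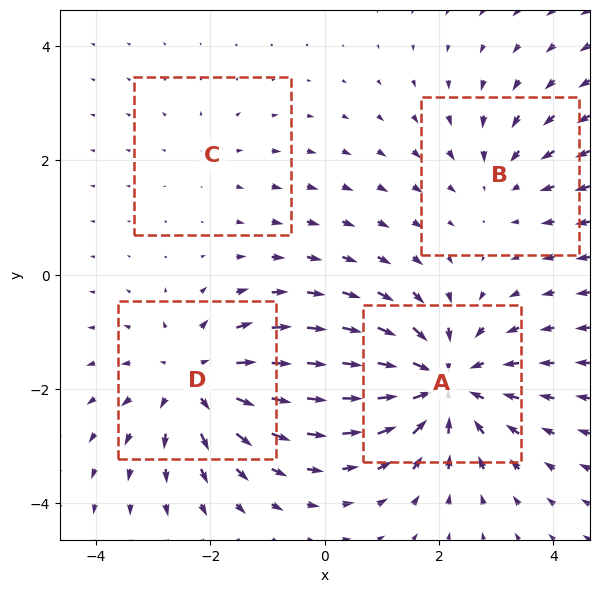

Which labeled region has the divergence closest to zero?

C

Divergence at each region's feature centre — A: about -6, B: about -3, C: about +2, D: about +5. Region C is closest to zero.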